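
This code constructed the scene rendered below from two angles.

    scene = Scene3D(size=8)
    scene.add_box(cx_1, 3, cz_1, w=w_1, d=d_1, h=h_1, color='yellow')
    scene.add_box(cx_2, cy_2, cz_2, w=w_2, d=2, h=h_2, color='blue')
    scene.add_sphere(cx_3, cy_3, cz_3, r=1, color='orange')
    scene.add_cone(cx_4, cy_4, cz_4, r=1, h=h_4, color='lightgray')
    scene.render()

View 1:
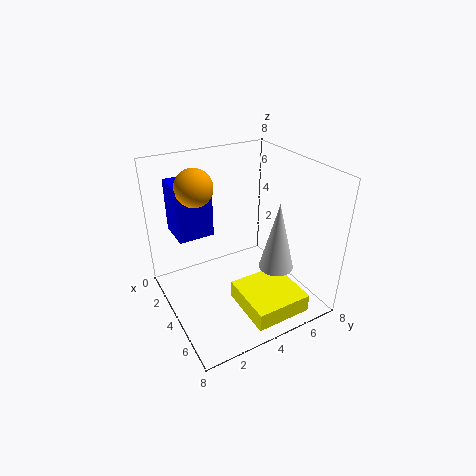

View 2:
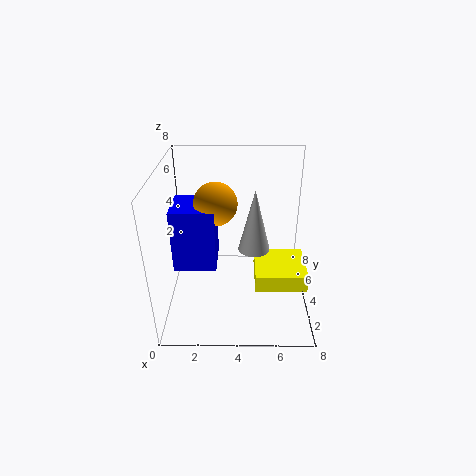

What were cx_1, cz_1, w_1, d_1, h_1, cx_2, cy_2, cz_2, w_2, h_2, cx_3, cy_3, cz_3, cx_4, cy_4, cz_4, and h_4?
cx_1 = 5; cz_1 = 1; w_1 = 3; d_1 = 3; h_1 = 1; cx_2 = 1; cy_2 = 1; cz_2 = 4; w_2 = 2; h_2 = 3; cx_3 = 3; cy_3 = 2; cz_3 = 7; cx_4 = 5; cy_4 = 6; cz_4 = 2; h_4 = 4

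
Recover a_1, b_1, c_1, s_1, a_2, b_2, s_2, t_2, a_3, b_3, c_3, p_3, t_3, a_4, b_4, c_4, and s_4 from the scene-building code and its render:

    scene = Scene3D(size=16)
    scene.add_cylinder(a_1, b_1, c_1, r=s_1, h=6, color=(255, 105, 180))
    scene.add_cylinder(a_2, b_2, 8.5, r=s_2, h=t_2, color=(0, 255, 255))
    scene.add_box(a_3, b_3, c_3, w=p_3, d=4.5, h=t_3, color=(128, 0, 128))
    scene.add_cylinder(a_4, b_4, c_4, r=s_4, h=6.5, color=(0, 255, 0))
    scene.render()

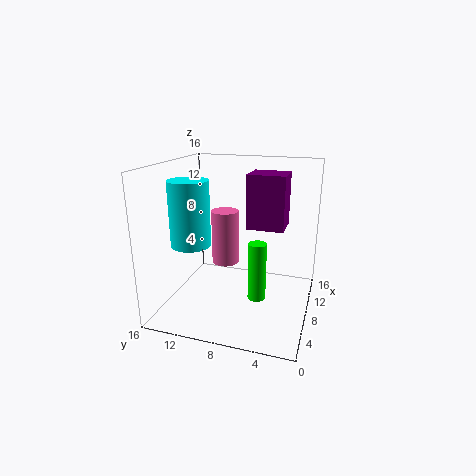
a_1 = 8; b_1 = 9.5; c_1 = 5; s_1 = 1.5; a_2 = 3.5; b_2 = 11.5; s_2 = 2; t_2 = 6.5; a_3 = 11; b_3 = 3.5; c_3 = 8; p_3 = 4; t_3 = 6.5; a_4 = 7; b_4 = 5.5; c_4 = 1.5; s_4 = 1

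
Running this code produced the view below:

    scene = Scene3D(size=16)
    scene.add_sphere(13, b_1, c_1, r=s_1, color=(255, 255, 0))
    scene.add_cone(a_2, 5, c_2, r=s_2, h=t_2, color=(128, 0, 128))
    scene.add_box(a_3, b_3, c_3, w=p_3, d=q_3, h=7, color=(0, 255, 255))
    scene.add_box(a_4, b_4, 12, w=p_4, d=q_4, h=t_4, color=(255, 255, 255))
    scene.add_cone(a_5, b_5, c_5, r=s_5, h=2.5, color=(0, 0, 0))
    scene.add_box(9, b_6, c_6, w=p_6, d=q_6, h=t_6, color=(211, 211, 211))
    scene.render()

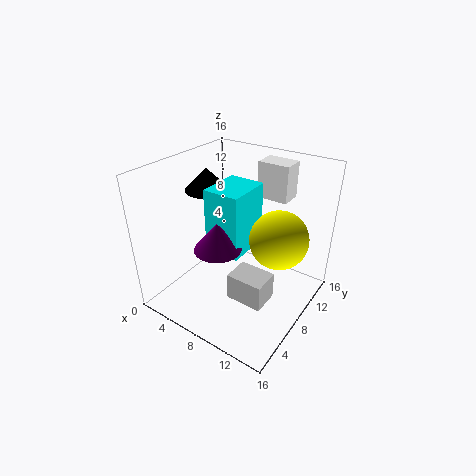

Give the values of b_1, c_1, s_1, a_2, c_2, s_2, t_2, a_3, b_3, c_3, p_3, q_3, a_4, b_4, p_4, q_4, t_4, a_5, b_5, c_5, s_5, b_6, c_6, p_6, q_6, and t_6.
b_1 = 8
c_1 = 9.5
s_1 = 3
a_2 = 7.5
c_2 = 8
s_2 = 2.5
t_2 = 3
a_3 = 5.5
b_3 = 5.5
c_3 = 7
p_3 = 4
q_3 = 5
a_4 = 8.5
b_4 = 11
p_4 = 3.5
q_4 = 2.5
t_4 = 4
a_5 = 3.5
b_5 = 8.5
c_5 = 12.5
s_5 = 2.5
b_6 = 4.5
c_6 = 2.5
p_6 = 4
q_6 = 3
t_6 = 3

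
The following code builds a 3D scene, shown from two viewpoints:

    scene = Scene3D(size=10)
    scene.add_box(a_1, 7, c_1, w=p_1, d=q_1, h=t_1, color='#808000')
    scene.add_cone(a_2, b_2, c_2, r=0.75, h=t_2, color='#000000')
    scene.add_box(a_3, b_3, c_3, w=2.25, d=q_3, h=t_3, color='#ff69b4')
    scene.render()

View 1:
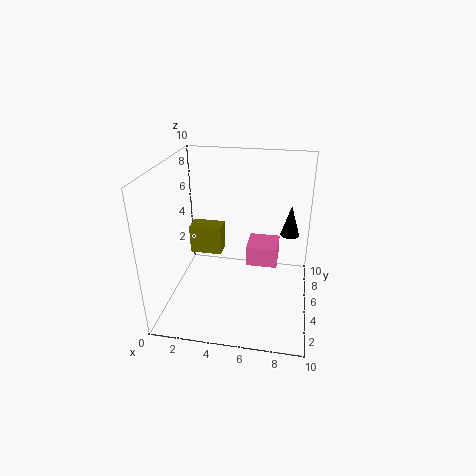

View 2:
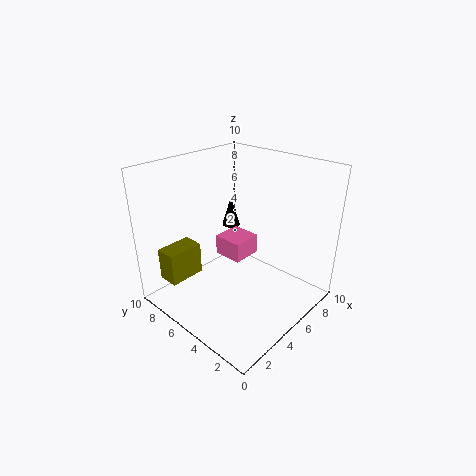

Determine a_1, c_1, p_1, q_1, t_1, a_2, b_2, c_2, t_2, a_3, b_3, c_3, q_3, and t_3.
a_1 = 0.75, c_1 = 2.25, p_1 = 2.5, q_1 = 1.5, t_1 = 2.25, a_2 = 8.5, b_2 = 9, c_2 = 3.5, t_2 = 2.5, a_3 = 5.5, b_3 = 5.5, c_3 = 2.5, q_3 = 2.25, t_3 = 1.5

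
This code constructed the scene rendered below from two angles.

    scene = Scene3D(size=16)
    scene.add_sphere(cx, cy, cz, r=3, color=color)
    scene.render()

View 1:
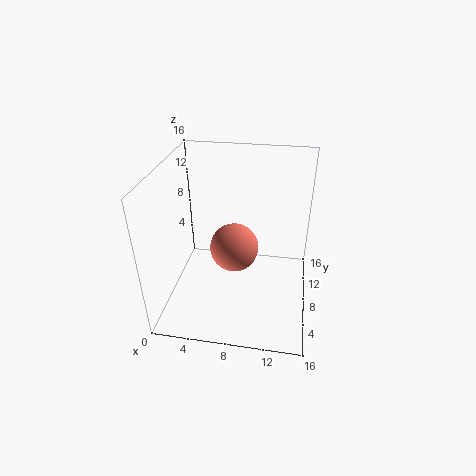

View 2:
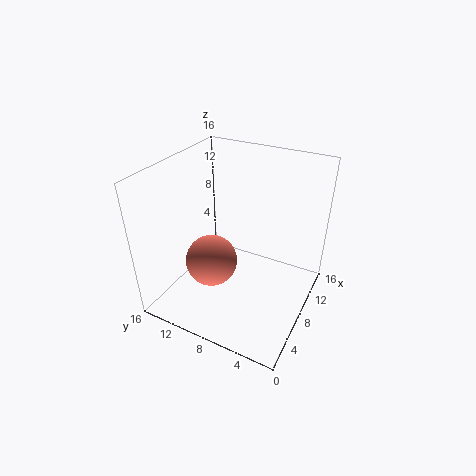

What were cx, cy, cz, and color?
cx = 7; cy = 11; cz = 4.5; color = 'salmon'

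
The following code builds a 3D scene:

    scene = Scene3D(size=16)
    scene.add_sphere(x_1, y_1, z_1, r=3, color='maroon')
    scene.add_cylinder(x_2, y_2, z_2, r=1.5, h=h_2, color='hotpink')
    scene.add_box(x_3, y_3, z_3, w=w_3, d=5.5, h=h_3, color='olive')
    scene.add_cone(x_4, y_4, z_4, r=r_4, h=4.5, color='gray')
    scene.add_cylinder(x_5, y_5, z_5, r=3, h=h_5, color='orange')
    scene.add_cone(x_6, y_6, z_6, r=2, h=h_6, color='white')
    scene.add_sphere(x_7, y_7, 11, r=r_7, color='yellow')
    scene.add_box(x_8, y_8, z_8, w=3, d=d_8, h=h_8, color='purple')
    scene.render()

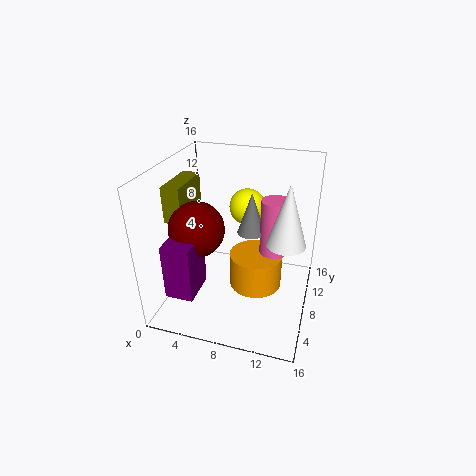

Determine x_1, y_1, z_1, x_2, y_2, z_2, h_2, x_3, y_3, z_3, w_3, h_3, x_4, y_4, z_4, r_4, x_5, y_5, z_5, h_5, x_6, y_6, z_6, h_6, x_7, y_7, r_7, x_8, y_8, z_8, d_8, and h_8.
x_1 = 4
y_1 = 6
z_1 = 9.5
x_2 = 12
y_2 = 8
z_2 = 7
h_2 = 6
x_3 = 0.5
y_3 = 5.5
z_3 = 10
w_3 = 2
h_3 = 4
x_4 = 9.5
y_4 = 8
z_4 = 9
r_4 = 1.5
x_5 = 10
y_5 = 8.5
z_5 = 2
h_5 = 4
x_6 = 13.5
y_6 = 6.5
z_6 = 9
h_6 = 6.5
x_7 = 8.5
y_7 = 10
r_7 = 2
x_8 = 2
y_8 = 1.5
z_8 = 3.5
d_8 = 4
h_8 = 6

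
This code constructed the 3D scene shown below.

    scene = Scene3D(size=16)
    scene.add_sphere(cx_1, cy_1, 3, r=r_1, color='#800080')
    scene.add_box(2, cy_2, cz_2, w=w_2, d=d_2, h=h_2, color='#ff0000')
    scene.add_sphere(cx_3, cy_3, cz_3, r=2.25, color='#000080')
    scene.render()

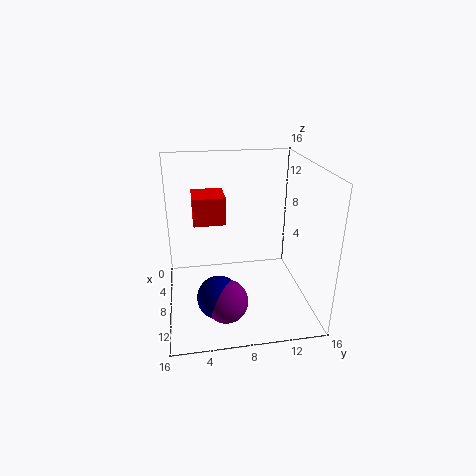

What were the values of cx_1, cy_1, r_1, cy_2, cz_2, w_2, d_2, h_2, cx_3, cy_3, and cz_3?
cx_1 = 12.5, cy_1 = 6, r_1 = 2.25, cy_2 = 3.25, cz_2 = 8.75, w_2 = 4, d_2 = 3.75, h_2 = 3.25, cx_3 = 12, cy_3 = 5.25, cz_3 = 3.25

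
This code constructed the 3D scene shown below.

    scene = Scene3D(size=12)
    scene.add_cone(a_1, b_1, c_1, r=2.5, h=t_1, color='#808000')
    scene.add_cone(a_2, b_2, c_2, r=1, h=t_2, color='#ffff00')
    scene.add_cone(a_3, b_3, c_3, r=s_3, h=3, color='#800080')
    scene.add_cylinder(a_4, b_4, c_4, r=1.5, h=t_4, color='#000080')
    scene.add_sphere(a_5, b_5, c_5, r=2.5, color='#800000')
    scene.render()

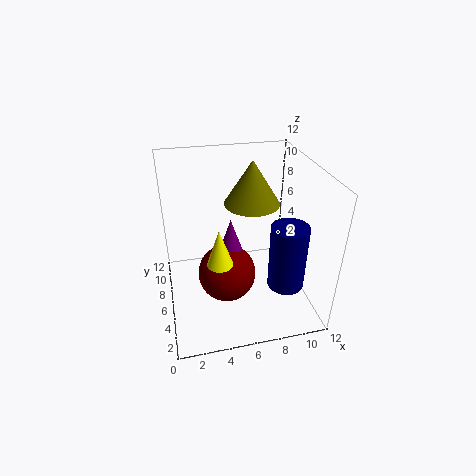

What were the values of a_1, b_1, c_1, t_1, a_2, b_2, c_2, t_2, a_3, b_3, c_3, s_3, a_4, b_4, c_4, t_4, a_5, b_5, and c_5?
a_1 = 8; b_1 = 9; c_1 = 7.5; t_1 = 4; a_2 = 4; b_2 = 3.5; c_2 = 5.5; t_2 = 3; a_3 = 5.5; b_3 = 6.5; c_3 = 4.5; s_3 = 1; a_4 = 9.5; b_4 = 3.5; c_4 = 2.5; t_4 = 5.5; a_5 = 5; b_5 = 6; c_5 = 2.5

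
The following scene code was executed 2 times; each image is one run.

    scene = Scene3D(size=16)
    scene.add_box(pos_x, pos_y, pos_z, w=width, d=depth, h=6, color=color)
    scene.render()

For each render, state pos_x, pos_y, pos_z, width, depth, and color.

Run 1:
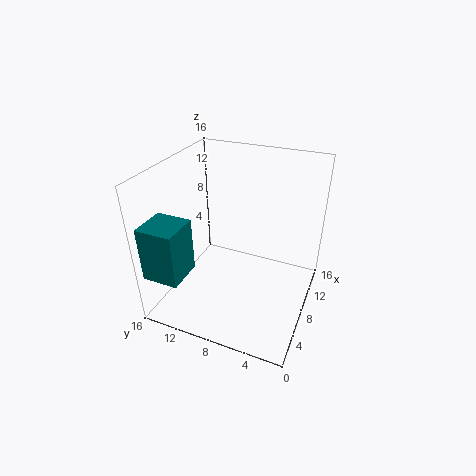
pos_x = 1
pos_y = 12
pos_z = 5
width = 4
depth = 4
color = 'teal'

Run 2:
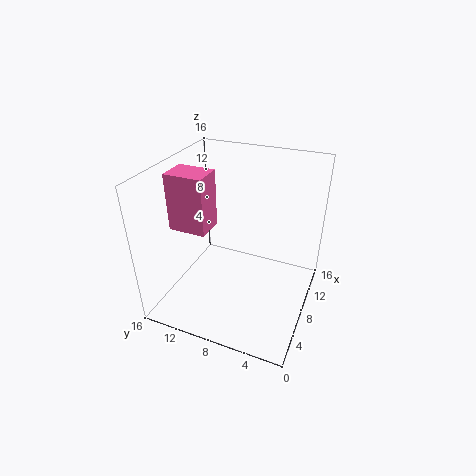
pos_x = 4
pos_y = 10
pos_z = 10
width = 3
depth = 4
color = 'hotpink'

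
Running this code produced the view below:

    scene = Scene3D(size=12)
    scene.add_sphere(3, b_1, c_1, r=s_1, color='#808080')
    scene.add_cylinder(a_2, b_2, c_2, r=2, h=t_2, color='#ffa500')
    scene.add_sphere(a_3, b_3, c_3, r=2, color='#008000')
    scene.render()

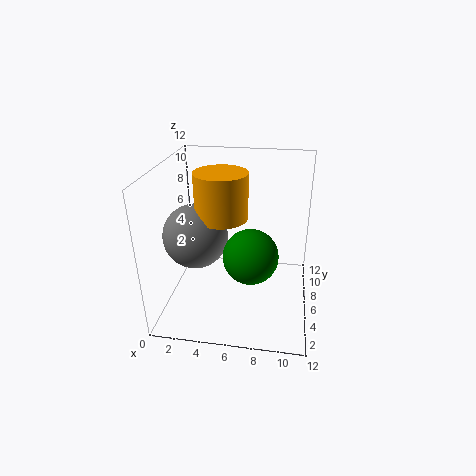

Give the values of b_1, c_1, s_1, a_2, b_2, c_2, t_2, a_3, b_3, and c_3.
b_1 = 4, c_1 = 7, s_1 = 2.5, a_2 = 5, b_2 = 4.5, c_2 = 8.5, t_2 = 3.5, a_3 = 7.5, b_3 = 2.5, c_3 = 6.5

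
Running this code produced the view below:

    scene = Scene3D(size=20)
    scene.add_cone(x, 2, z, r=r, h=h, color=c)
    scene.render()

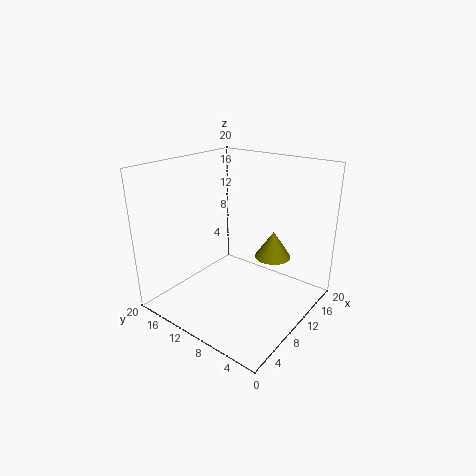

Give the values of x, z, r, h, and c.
x = 6
z = 11.5
r = 2
h = 3
c = 'olive'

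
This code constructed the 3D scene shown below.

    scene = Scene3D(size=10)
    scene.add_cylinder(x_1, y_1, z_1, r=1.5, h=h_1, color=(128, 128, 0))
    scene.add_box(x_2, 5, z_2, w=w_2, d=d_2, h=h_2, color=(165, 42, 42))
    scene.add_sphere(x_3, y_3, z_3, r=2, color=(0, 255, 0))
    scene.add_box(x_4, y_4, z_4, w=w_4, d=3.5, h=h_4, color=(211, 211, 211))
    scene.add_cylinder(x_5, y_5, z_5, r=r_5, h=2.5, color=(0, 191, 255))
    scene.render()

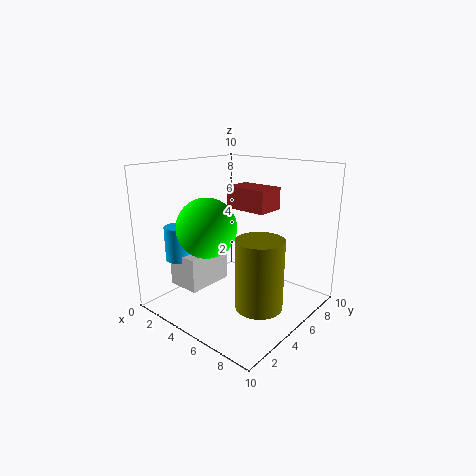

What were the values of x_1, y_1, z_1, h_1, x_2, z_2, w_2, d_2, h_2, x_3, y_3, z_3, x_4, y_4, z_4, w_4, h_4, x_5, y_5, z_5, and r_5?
x_1 = 8; y_1 = 3.5; z_1 = 1.5; h_1 = 4.5; x_2 = 4; z_2 = 7; w_2 = 3; d_2 = 2; h_2 = 1.5; x_3 = 4; y_3 = 3; z_3 = 6; x_4 = 0.5; y_4 = 2.5; z_4 = 1; w_4 = 2.5; h_4 = 2.5; x_5 = 1; y_5 = 3; z_5 = 3; r_5 = 1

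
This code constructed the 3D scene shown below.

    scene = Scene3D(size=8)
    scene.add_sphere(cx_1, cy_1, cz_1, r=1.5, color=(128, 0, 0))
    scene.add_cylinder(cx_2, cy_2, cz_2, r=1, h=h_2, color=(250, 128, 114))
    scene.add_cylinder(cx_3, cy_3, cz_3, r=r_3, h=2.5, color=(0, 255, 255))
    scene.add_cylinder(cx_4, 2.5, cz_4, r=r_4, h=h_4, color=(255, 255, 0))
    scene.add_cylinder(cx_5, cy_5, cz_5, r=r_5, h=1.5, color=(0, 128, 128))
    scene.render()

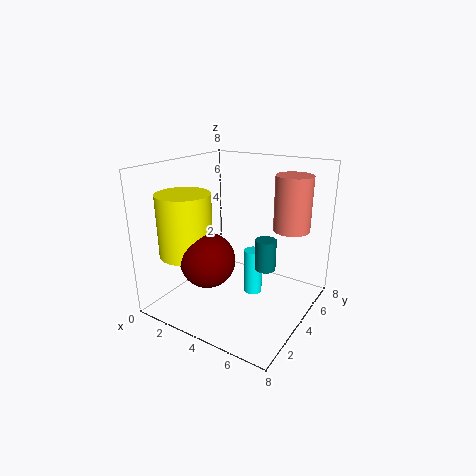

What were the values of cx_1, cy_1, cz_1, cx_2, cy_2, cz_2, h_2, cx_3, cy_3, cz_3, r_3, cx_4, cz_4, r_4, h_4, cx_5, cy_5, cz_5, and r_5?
cx_1 = 3
cy_1 = 2.5
cz_1 = 3
cx_2 = 6.5
cy_2 = 5.5
cz_2 = 4.5
h_2 = 3
cx_3 = 5
cy_3 = 4
cz_3 = 1
r_3 = 0.5
cx_4 = 1.5
cz_4 = 3
r_4 = 1.5
h_4 = 3.5
cx_5 = 6.5
cy_5 = 2.5
cz_5 = 3.5
r_5 = 0.5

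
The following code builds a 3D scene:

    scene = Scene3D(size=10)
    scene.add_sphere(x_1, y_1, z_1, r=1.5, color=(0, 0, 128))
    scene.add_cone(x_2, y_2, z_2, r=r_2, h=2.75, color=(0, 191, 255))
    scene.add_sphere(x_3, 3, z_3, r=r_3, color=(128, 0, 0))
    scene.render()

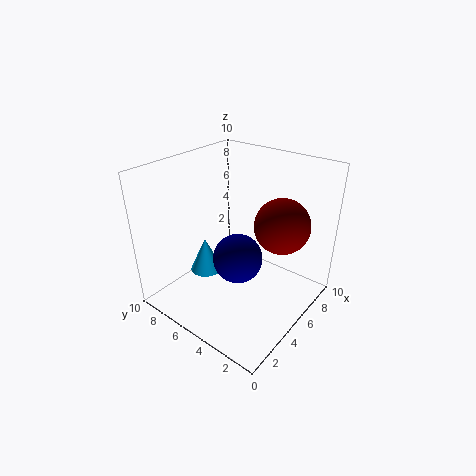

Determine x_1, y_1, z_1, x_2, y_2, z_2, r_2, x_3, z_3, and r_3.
x_1 = 2.75
y_1 = 3.25
z_1 = 5.25
x_2 = 5.25
y_2 = 8.5
z_2 = 0.75
r_2 = 1.25
x_3 = 7.5
z_3 = 5.5
r_3 = 2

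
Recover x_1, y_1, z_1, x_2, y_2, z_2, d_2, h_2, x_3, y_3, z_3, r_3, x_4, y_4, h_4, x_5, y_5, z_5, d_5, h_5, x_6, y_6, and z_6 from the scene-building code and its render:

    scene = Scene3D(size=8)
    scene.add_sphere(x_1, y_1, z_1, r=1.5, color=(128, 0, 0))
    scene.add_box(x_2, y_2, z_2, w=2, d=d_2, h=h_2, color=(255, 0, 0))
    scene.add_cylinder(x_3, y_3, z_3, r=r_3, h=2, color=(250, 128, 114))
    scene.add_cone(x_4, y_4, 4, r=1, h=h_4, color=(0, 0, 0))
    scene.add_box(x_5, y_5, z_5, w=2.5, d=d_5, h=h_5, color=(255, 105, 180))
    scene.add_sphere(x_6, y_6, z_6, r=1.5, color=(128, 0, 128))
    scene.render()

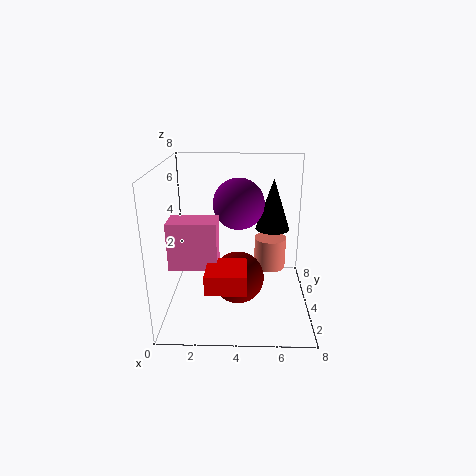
x_1 = 4, y_1 = 4, z_1 = 1.5, x_2 = 2.5, y_2 = 0.5, z_2 = 2.5, d_2 = 2, h_2 = 1, x_3 = 6, y_3 = 6.5, z_3 = 1, r_3 = 1, x_4 = 6, y_4 = 5.5, h_4 = 3, x_5 = 0.5, y_5 = 2, z_5 = 3, d_5 = 1.5, h_5 = 2.5, x_6 = 4, y_6 = 5.5, z_6 = 5.5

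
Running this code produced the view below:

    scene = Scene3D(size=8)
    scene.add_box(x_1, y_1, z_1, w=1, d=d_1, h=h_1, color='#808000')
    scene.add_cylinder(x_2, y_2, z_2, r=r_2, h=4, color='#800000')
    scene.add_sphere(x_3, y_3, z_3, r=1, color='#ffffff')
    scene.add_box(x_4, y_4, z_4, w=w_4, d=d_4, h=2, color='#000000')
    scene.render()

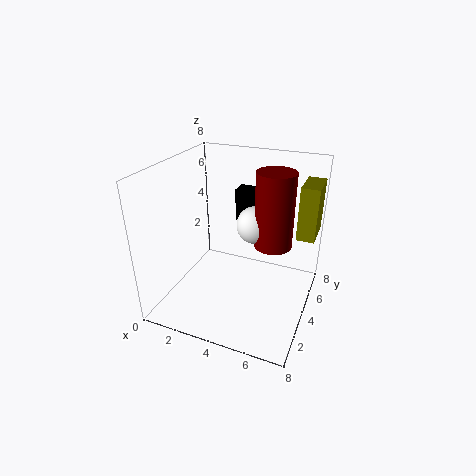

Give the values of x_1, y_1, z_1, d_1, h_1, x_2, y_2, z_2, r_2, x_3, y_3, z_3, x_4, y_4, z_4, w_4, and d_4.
x_1 = 7; y_1 = 5; z_1 = 4; d_1 = 2; h_1 = 3; x_2 = 6; y_2 = 4; z_2 = 4; r_2 = 1; x_3 = 5; y_3 = 4; z_3 = 5; x_4 = 3; y_4 = 6; z_4 = 4; w_4 = 2; d_4 = 1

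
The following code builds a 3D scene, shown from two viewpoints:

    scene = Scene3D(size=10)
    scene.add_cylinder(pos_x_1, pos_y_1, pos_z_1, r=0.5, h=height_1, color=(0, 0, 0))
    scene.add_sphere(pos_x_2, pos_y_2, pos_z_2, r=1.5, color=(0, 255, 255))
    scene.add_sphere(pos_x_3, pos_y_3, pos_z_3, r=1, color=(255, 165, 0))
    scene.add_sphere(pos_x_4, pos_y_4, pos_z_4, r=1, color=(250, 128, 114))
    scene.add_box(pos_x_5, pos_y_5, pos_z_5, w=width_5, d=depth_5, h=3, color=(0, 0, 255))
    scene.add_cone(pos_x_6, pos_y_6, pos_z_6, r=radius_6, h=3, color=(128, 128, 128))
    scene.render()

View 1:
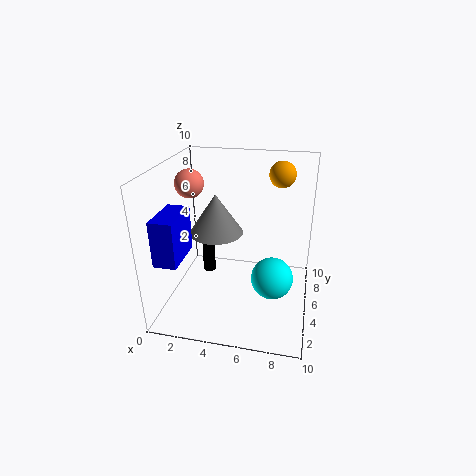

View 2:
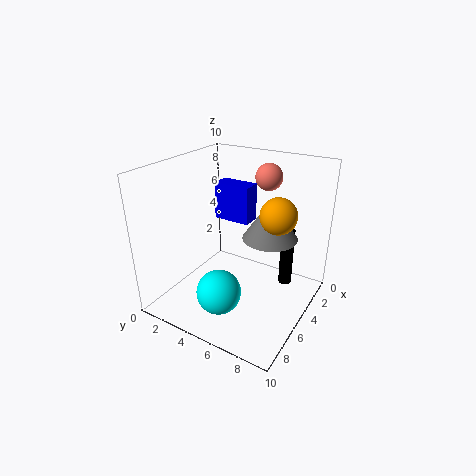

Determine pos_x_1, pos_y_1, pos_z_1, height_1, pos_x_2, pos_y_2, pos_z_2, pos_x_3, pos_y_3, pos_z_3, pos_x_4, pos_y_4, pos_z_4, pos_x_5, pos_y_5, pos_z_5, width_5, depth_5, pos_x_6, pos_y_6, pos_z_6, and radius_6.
pos_x_1 = 2
pos_y_1 = 7.5
pos_z_1 = 0.5
height_1 = 4.5
pos_x_2 = 7.5
pos_y_2 = 5
pos_z_2 = 2
pos_x_3 = 7.5
pos_y_3 = 9
pos_z_3 = 8.5
pos_x_4 = 1.5
pos_y_4 = 5.5
pos_z_4 = 8.5
pos_x_5 = 0.5
pos_y_5 = 1
pos_z_5 = 4.5
width_5 = 1.5
depth_5 = 3
pos_x_6 = 3
pos_y_6 = 6.5
pos_z_6 = 4.5
radius_6 = 2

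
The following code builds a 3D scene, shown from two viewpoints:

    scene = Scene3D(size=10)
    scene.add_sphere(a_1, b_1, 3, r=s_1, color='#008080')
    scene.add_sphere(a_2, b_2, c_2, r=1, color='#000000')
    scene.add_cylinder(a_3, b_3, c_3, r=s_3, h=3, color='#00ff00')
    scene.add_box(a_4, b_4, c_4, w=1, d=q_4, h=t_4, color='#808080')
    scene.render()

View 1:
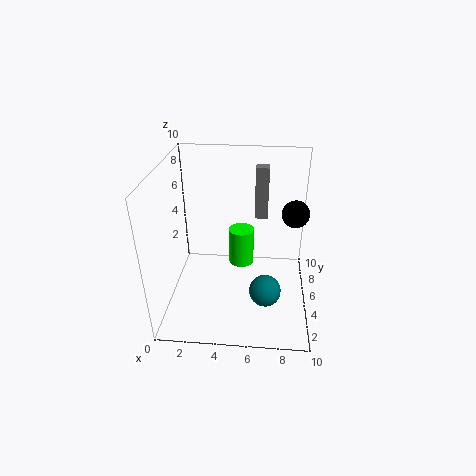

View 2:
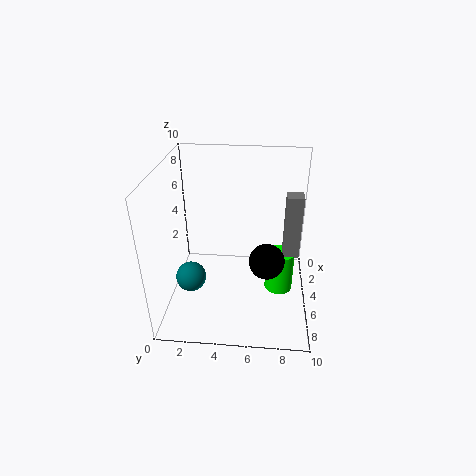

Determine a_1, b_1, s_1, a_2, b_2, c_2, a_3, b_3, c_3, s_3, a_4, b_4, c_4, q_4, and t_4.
a_1 = 7, b_1 = 2, s_1 = 1, a_2 = 9, b_2 = 7, c_2 = 6, a_3 = 5, b_3 = 8, c_3 = 1, s_3 = 1, a_4 = 6, b_4 = 8, c_4 = 5, q_4 = 1, t_4 = 4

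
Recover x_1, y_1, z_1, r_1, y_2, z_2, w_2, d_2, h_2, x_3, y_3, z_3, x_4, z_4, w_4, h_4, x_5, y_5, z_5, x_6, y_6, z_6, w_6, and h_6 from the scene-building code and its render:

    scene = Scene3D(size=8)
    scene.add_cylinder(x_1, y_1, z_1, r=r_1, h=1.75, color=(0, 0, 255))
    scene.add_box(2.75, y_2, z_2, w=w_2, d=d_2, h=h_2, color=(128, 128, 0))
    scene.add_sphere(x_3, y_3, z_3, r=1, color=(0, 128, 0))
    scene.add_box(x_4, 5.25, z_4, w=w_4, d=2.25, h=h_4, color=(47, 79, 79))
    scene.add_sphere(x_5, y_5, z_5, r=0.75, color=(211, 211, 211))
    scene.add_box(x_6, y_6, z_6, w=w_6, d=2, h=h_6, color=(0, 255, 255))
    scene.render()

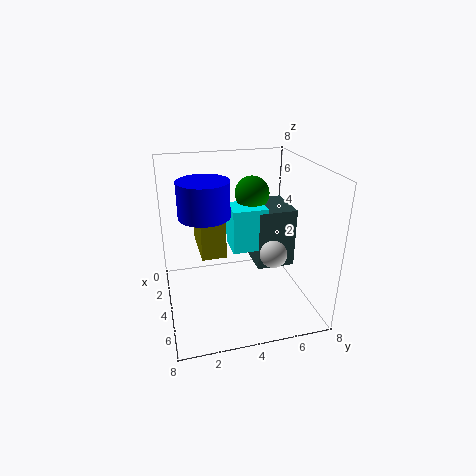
x_1 = 5.25, y_1 = 2, z_1 = 6, r_1 = 1.25, y_2 = 1.75, z_2 = 3.75, w_2 = 2.75, d_2 = 1.25, h_2 = 2.25, x_3 = 2.5, y_3 = 5.25, z_3 = 6, x_4 = 1.25, z_4 = 1.75, w_4 = 2.75, h_4 = 3.5, x_5 = 5, y_5 = 5.75, z_5 = 3.25, x_6 = 2.25, y_6 = 3.75, z_6 = 3, w_6 = 1.75, h_6 = 2.5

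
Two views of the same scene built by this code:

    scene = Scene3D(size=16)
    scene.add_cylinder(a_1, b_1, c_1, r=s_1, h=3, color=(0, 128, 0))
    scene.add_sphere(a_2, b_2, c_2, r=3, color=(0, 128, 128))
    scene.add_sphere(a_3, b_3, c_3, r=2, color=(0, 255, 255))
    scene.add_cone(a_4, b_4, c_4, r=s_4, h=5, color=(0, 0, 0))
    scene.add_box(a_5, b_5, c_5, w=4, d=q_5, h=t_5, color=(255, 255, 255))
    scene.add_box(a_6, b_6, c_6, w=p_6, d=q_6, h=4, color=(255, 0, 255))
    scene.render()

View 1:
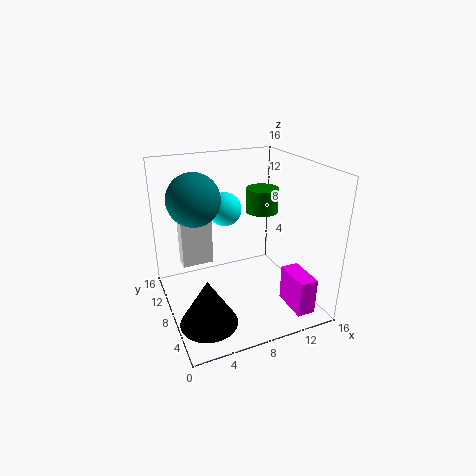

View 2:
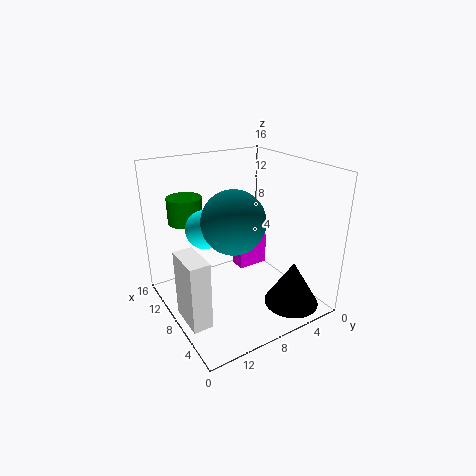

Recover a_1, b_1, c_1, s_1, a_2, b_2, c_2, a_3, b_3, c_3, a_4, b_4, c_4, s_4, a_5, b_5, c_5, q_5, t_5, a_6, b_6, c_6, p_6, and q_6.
a_1 = 13
b_1 = 12
c_1 = 9
s_1 = 2
a_2 = 4
b_2 = 11
c_2 = 12
a_3 = 8
b_3 = 12
c_3 = 10
a_4 = 3
b_4 = 4
c_4 = 1
s_4 = 3
a_5 = 3
b_5 = 14
c_5 = 2
q_5 = 2
t_5 = 7
a_6 = 12
b_6 = 1
c_6 = 1
p_6 = 2
q_6 = 4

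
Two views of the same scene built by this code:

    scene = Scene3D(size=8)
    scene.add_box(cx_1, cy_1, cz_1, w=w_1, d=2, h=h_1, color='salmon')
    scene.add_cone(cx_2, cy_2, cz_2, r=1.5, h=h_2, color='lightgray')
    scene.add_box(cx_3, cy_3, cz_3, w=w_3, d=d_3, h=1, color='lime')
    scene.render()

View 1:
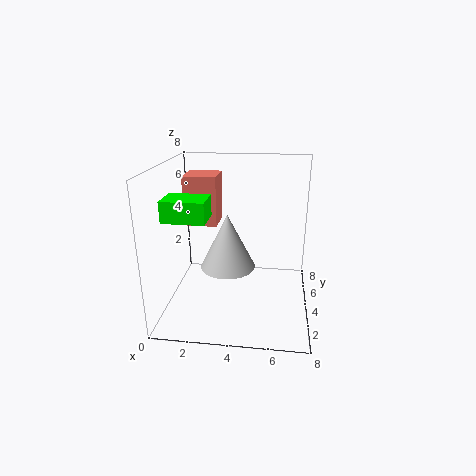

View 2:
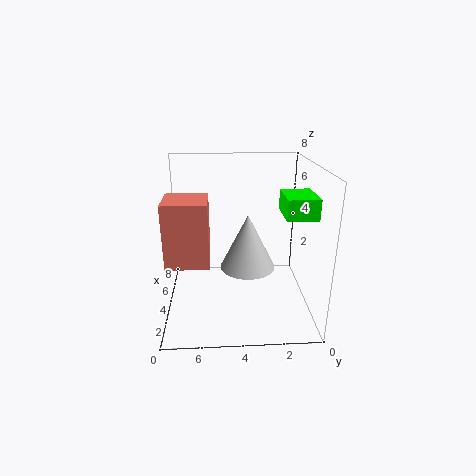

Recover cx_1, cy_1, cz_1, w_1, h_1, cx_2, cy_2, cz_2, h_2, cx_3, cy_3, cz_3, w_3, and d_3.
cx_1 = 0.5, cy_1 = 5.5, cz_1 = 4, w_1 = 2, h_1 = 3, cx_2 = 3.5, cy_2 = 3.5, cz_2 = 2.5, h_2 = 3, cx_3 = 1, cy_3 = 0.5, cz_3 = 6, w_3 = 2, d_3 = 1.5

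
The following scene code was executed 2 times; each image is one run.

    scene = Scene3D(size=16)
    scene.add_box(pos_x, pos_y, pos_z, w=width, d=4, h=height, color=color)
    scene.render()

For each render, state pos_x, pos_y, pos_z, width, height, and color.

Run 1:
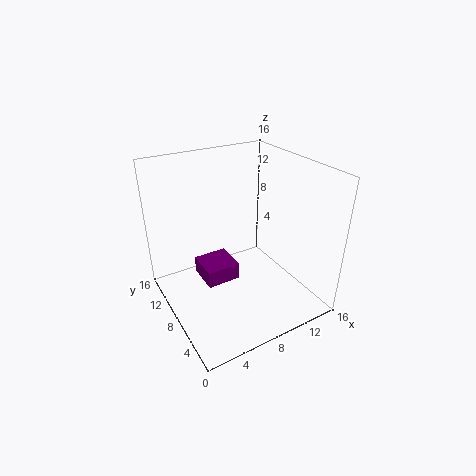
pos_x = 4.5; pos_y = 8.5; pos_z = 2; width = 4; height = 2; color = 'purple'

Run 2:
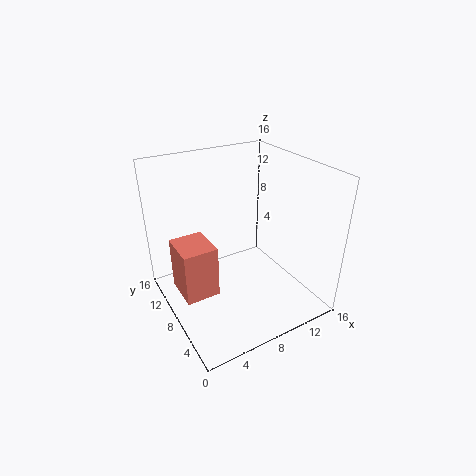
pos_x = 0.5; pos_y = 5; pos_z = 4; width = 3.5; height = 5.5; color = 'salmon'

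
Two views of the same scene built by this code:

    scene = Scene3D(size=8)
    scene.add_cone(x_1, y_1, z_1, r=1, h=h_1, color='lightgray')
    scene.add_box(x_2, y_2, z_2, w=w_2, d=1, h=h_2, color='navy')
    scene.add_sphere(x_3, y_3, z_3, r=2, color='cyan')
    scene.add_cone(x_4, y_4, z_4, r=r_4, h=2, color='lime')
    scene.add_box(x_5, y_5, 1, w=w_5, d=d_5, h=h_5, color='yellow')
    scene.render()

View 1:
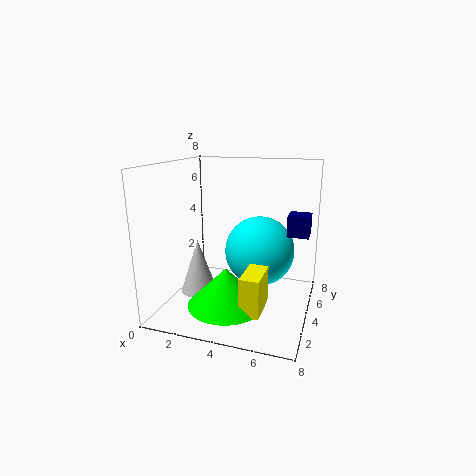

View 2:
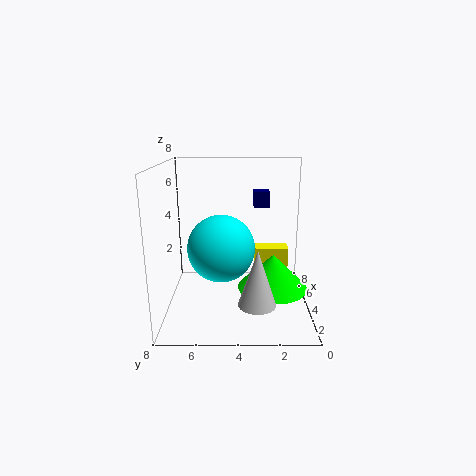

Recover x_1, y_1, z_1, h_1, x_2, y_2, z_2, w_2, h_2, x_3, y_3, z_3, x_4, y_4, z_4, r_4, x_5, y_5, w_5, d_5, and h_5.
x_1 = 2, y_1 = 3, z_1 = 1, h_1 = 3, x_2 = 7, y_2 = 2, z_2 = 5, w_2 = 1, h_2 = 1, x_3 = 5, y_3 = 5, z_3 = 3, x_4 = 4, y_4 = 2, z_4 = 1, r_4 = 2, x_5 = 5, y_5 = 1, w_5 = 1, d_5 = 2, h_5 = 2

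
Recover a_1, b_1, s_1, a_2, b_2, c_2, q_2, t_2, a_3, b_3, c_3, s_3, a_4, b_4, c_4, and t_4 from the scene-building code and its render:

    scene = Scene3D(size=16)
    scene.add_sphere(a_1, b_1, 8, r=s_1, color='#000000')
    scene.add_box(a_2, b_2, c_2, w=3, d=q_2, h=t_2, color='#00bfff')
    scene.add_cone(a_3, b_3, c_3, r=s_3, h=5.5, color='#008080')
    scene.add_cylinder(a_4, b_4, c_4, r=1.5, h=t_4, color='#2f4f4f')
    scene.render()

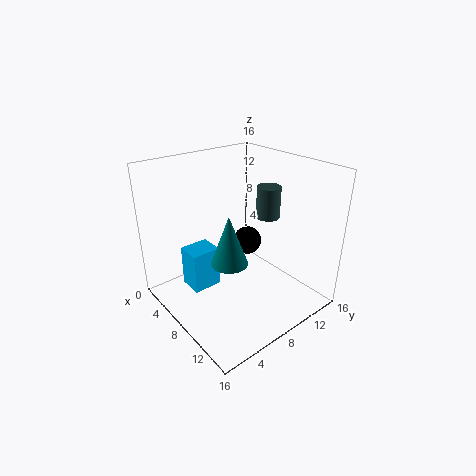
a_1 = 9
b_1 = 8.5
s_1 = 1.5
a_2 = 2
b_2 = 4
c_2 = 0.5
q_2 = 3.5
t_2 = 5
a_3 = 9
b_3 = 6
c_3 = 6
s_3 = 2
a_4 = 6
b_4 = 14.5
c_4 = 8
t_4 = 4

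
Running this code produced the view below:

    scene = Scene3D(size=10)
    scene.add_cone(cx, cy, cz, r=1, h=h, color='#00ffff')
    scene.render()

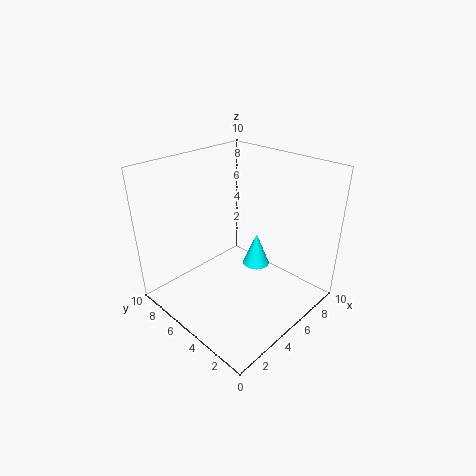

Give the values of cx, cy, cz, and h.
cx = 7, cy = 5, cz = 2, h = 2.5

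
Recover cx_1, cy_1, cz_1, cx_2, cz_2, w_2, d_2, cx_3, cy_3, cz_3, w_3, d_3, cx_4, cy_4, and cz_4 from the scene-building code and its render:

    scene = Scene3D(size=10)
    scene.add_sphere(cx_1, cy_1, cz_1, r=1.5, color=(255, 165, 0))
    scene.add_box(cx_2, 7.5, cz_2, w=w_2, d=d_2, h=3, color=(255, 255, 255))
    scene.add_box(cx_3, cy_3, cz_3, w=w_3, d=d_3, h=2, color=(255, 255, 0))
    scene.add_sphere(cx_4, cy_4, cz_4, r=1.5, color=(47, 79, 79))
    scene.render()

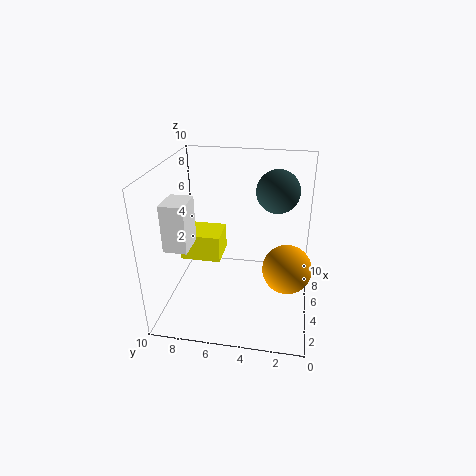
cx_1 = 2.5
cy_1 = 1.5
cz_1 = 4.5
cx_2 = 1.5
cz_2 = 5.5
w_2 = 2
d_2 = 1.5
cx_3 = 5.5
cy_3 = 6.5
cz_3 = 2.5
w_3 = 2.5
d_3 = 3
cx_4 = 6.5
cy_4 = 2.5
cz_4 = 8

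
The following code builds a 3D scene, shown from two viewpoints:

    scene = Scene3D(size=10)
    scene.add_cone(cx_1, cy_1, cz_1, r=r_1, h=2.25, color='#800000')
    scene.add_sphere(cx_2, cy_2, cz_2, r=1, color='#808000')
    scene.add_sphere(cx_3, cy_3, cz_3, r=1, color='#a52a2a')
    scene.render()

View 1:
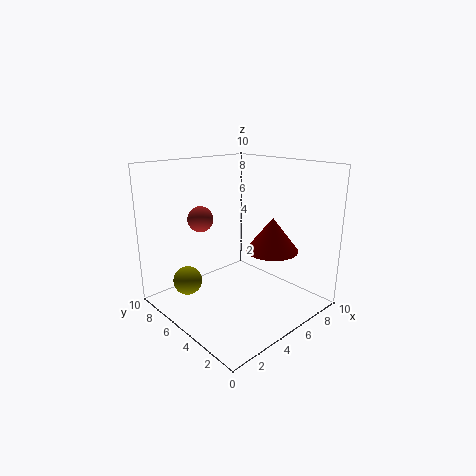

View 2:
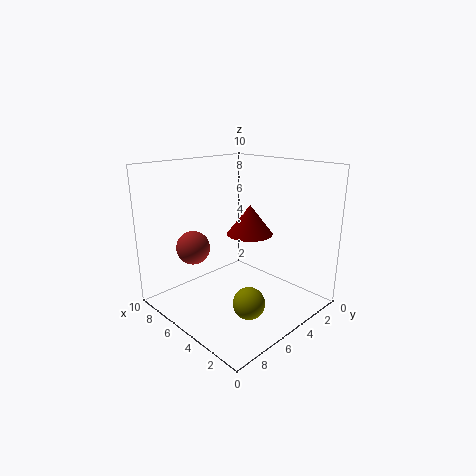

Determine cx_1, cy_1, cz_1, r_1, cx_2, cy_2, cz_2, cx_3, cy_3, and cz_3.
cx_1 = 6, cy_1 = 2.75, cz_1 = 4.5, r_1 = 1.75, cx_2 = 2, cy_2 = 7, cz_2 = 2, cx_3 = 4.75, cy_3 = 9, cz_3 = 5.5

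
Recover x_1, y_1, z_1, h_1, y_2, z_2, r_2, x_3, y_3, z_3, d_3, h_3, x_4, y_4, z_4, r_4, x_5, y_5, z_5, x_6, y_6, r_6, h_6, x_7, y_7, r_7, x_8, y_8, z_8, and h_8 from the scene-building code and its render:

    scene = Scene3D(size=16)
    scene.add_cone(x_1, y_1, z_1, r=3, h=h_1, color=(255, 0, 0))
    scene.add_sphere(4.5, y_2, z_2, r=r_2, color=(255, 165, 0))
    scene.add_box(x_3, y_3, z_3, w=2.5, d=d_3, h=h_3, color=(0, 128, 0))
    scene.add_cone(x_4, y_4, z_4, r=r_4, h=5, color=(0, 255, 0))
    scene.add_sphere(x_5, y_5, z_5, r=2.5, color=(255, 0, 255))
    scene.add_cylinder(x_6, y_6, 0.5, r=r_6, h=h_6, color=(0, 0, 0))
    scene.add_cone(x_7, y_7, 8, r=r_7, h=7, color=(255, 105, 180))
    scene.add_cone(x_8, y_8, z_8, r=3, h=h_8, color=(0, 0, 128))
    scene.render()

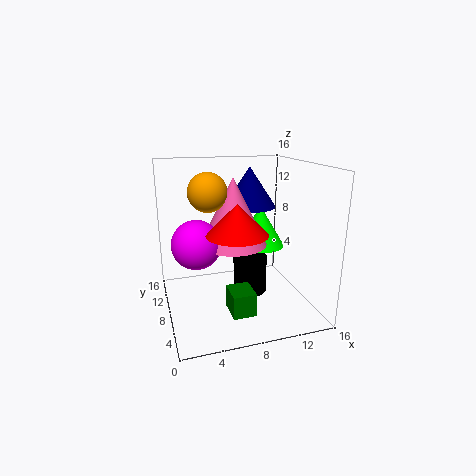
x_1 = 6.5; y_1 = 3.5; z_1 = 10; h_1 = 3; y_2 = 7; z_2 = 13.5; r_2 = 2; x_3 = 6; y_3 = 3; z_3 = 1; d_3 = 3; h_3 = 2.5; x_4 = 12; y_4 = 11.5; z_4 = 5.5; r_4 = 3; x_5 = 3; y_5 = 6; z_5 = 8.5; x_6 = 10; y_6 = 9.5; r_6 = 2; h_6 = 4.5; x_7 = 7; y_7 = 6.5; r_7 = 3.5; x_8 = 10; y_8 = 10; z_8 = 11; h_8 = 4.5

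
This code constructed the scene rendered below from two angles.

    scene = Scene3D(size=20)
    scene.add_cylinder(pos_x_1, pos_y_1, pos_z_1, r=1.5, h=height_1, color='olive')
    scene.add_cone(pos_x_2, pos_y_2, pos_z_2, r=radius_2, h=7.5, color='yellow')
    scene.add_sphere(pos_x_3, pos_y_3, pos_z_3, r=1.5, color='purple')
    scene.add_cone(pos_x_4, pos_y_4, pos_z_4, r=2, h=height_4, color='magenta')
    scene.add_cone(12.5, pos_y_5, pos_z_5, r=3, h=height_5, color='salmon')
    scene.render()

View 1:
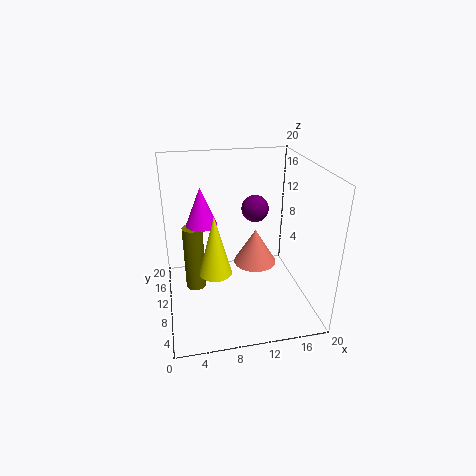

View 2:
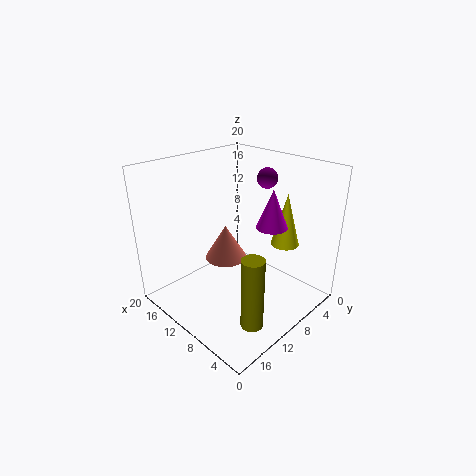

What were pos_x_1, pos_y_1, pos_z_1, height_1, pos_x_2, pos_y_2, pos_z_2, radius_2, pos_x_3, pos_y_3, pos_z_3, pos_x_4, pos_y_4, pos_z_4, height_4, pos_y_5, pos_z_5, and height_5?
pos_x_1 = 4
pos_y_1 = 13.5
pos_z_1 = 0.5
height_1 = 10
pos_x_2 = 6
pos_y_2 = 4.5
pos_z_2 = 8.5
radius_2 = 2
pos_x_3 = 10.5
pos_y_3 = 3.5
pos_z_3 = 17
pos_x_4 = 5
pos_y_4 = 9
pos_z_4 = 13
height_4 = 5
pos_y_5 = 10
pos_z_5 = 6
height_5 = 5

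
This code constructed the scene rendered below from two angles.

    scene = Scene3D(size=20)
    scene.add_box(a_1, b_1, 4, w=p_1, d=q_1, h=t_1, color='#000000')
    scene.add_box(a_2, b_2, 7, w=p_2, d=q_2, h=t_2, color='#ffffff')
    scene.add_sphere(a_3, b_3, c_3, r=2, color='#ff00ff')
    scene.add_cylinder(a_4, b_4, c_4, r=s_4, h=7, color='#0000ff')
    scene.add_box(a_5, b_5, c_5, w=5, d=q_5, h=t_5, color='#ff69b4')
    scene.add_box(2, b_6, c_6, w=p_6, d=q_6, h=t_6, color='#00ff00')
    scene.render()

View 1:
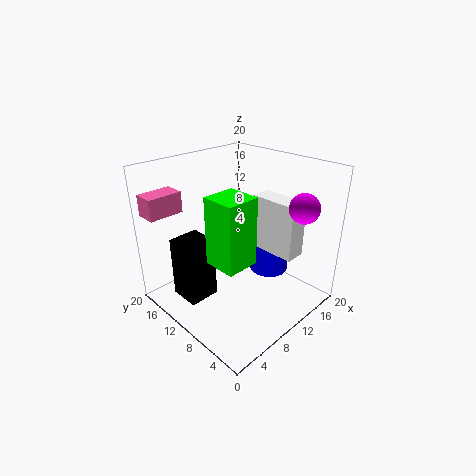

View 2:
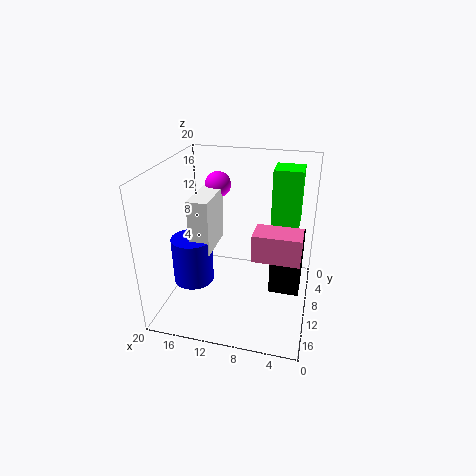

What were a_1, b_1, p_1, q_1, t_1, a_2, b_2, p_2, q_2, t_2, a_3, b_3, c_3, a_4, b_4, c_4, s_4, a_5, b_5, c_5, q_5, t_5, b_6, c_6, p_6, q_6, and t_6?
a_1 = 1
b_1 = 9
p_1 = 4
q_1 = 4
t_1 = 8
a_2 = 14
b_2 = 4
p_2 = 3
q_2 = 7
t_2 = 8
a_3 = 15
b_3 = 3
c_3 = 15
a_4 = 17
b_4 = 10
c_4 = 2
s_4 = 3
a_5 = 1
b_5 = 17
c_5 = 13
q_5 = 3
t_5 = 3
b_6 = 3
c_6 = 11
p_6 = 4
q_6 = 4
t_6 = 8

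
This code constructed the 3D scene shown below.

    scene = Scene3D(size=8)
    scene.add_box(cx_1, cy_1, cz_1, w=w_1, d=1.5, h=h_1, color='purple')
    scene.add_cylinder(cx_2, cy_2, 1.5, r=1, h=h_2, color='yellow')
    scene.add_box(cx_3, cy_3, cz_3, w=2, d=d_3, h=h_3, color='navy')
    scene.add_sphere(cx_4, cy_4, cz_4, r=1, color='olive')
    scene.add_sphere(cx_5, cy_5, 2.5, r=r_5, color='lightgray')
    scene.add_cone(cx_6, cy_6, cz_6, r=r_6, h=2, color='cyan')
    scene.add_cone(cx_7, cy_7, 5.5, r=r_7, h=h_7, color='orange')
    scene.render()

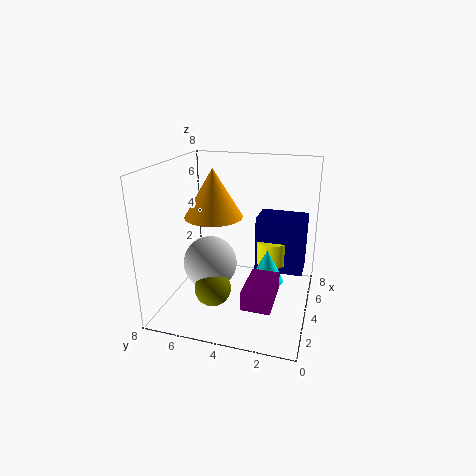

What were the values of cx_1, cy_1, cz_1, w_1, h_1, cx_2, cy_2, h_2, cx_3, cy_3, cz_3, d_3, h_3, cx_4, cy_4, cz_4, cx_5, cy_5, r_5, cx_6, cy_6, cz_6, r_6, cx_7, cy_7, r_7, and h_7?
cx_1 = 1
cy_1 = 1.5
cz_1 = 1.5
w_1 = 2.5
h_1 = 1
cx_2 = 6.5
cy_2 = 2.5
h_2 = 1.5
cx_3 = 6
cy_3 = 0.5
cz_3 = 1
d_3 = 3
h_3 = 3.5
cx_4 = 2.5
cy_4 = 5
cz_4 = 1.5
cx_5 = 3.5
cy_5 = 5.5
r_5 = 1.5
cx_6 = 5
cy_6 = 2.5
cz_6 = 1
r_6 = 1
cx_7 = 3
cy_7 = 5
r_7 = 1.5
h_7 = 2.5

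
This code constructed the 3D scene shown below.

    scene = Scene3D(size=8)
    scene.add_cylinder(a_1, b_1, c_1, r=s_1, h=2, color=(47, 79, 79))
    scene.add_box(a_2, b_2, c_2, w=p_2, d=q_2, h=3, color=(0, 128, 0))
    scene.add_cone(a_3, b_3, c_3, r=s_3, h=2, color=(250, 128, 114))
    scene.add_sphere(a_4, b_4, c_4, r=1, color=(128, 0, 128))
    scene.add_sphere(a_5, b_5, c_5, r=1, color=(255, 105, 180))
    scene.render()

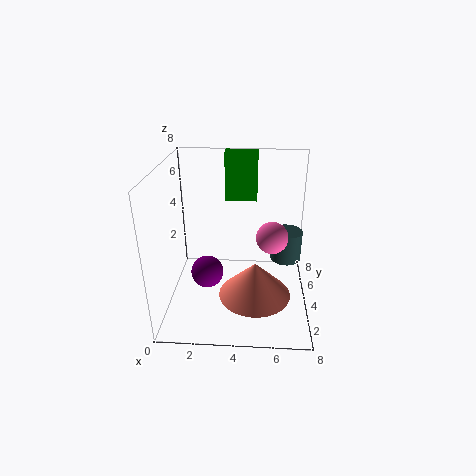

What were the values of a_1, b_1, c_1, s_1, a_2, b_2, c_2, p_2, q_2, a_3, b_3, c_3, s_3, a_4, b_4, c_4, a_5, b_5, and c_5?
a_1 = 7; b_1 = 7; c_1 = 1; s_1 = 1; a_2 = 3; b_2 = 7; c_2 = 5; p_2 = 2; q_2 = 1; a_3 = 5; b_3 = 3; c_3 = 1; s_3 = 2; a_4 = 2; b_4 = 5; c_4 = 1; a_5 = 6; b_5 = 6; c_5 = 3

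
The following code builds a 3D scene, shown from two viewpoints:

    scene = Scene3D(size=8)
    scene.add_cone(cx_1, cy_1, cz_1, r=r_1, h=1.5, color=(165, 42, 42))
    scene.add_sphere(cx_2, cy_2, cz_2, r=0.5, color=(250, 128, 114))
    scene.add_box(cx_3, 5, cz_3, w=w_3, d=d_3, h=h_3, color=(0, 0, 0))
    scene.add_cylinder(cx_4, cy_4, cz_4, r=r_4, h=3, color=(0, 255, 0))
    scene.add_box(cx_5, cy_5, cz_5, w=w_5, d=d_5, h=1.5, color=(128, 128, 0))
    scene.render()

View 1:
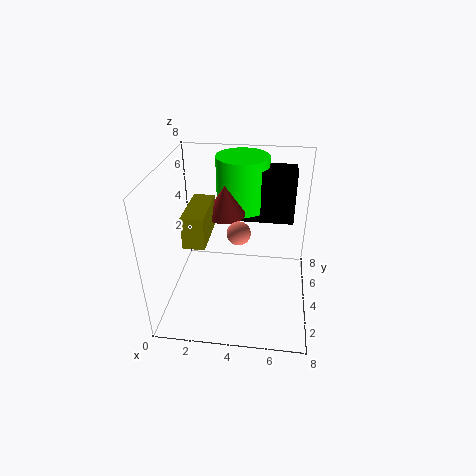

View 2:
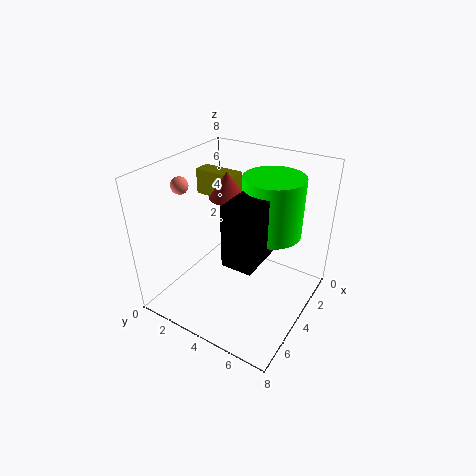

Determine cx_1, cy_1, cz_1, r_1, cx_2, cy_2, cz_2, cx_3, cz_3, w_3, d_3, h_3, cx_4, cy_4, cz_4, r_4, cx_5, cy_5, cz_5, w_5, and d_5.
cx_1 = 3.5, cy_1 = 3, cz_1 = 6, r_1 = 1, cx_2 = 4.5, cy_2 = 0.5, cz_2 = 6.5, cx_3 = 4, cz_3 = 4.5, w_3 = 3, d_3 = 1.5, h_3 = 3, cx_4 = 4, cy_4 = 6, cz_4 = 5, r_4 = 1.5, cx_5 = 2, cy_5 = 0.5, cz_5 = 5.5, w_5 = 1, d_5 = 2.5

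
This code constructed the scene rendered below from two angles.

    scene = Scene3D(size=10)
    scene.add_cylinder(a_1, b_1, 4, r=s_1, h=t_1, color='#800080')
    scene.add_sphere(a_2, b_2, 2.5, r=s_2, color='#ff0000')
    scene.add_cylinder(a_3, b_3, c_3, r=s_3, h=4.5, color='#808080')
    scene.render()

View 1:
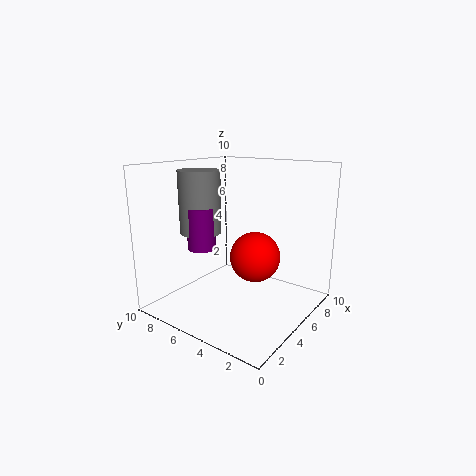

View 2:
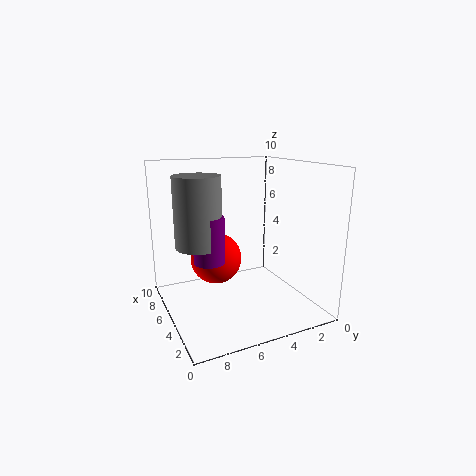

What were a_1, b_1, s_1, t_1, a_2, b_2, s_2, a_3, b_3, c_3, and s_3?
a_1 = 4
b_1 = 7.5
s_1 = 1
t_1 = 3
a_2 = 8
b_2 = 5.5
s_2 = 2
a_3 = 4.5
b_3 = 8
c_3 = 5
s_3 = 1.5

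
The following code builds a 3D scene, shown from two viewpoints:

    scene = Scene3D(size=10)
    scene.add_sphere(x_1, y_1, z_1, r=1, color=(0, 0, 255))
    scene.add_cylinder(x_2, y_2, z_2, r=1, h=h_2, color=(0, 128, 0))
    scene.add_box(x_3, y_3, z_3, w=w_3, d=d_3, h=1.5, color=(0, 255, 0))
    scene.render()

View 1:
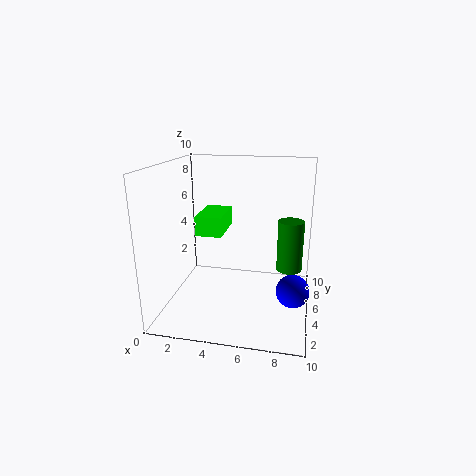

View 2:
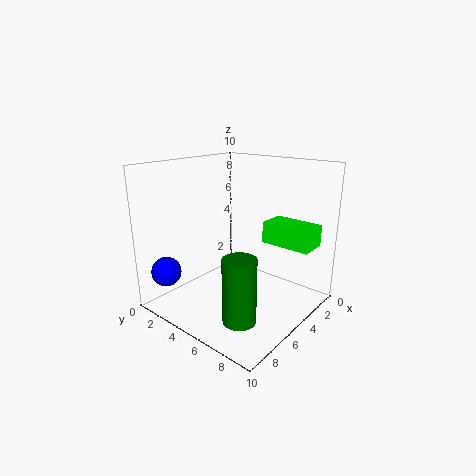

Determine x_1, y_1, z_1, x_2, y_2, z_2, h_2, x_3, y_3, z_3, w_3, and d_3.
x_1 = 9, y_1 = 2, z_1 = 3, x_2 = 8.5, y_2 = 8, z_2 = 1.5, h_2 = 4, x_3 = 1.5, y_3 = 6, z_3 = 4.5, w_3 = 2, d_3 = 3.5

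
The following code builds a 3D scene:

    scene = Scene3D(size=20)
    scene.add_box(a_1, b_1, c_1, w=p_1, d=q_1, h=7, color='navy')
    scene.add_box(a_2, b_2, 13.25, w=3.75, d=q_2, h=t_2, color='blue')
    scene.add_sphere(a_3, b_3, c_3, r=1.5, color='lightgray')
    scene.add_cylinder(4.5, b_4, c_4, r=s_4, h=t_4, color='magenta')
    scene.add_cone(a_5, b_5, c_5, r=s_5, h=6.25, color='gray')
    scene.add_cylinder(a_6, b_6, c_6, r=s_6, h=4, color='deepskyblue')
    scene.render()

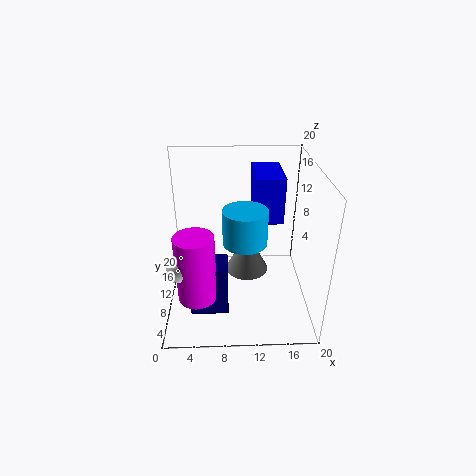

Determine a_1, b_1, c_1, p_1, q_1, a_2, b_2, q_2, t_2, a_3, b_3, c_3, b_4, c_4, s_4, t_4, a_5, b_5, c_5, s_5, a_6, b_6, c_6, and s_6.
a_1 = 3.5
b_1 = 4
c_1 = 1.75
p_1 = 5
q_1 = 4
a_2 = 12
b_2 = 7.75
q_2 = 6.75
t_2 = 6
a_3 = 2.5
b_3 = 3.75
c_3 = 9.25
b_4 = 4.5
c_4 = 4.5
s_4 = 2.5
t_4 = 9
a_5 = 11.5
b_5 = 13
c_5 = 2.75
s_5 = 3.25
a_6 = 10.5
b_6 = 2.75
c_6 = 13.75
s_6 = 2.5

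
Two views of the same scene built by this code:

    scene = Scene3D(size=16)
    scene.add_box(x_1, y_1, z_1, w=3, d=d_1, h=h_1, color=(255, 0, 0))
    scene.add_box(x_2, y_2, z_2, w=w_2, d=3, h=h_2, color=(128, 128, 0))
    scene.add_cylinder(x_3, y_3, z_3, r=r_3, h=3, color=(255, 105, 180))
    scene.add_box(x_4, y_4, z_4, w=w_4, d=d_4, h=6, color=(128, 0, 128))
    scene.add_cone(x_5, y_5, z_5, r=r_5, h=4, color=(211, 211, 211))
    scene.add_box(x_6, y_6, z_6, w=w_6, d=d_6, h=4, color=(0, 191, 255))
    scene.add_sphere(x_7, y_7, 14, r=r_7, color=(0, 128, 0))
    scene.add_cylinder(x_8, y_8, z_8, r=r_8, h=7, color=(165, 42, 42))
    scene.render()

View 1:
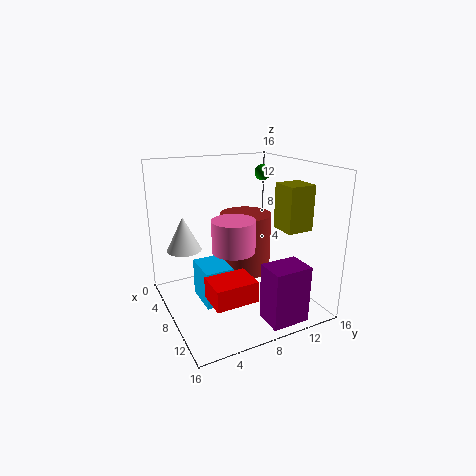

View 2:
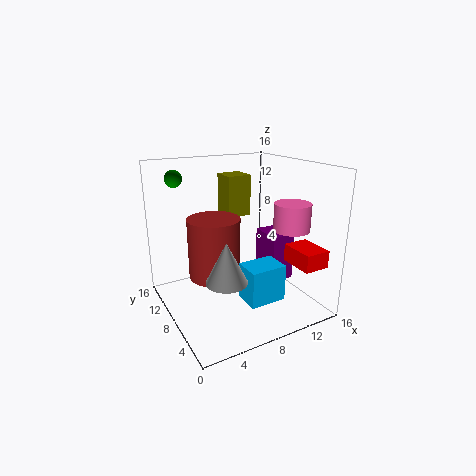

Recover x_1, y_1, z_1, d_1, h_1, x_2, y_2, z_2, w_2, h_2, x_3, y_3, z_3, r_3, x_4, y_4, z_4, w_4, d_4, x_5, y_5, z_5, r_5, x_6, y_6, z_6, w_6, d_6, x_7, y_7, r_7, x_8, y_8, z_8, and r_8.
x_1 = 13
y_1 = 2
z_1 = 5
d_1 = 4
h_1 = 2
x_2 = 9
y_2 = 12
z_2 = 9
w_2 = 3
h_2 = 5
x_3 = 13
y_3 = 5
z_3 = 9
r_3 = 2
x_4 = 13
y_4 = 8
z_4 = 1
w_4 = 3
d_4 = 4
x_5 = 4
y_5 = 3
z_5 = 6
r_5 = 2
x_6 = 7
y_6 = 3
z_6 = 2
w_6 = 4
d_6 = 3
x_7 = 3
y_7 = 14
r_7 = 1
x_8 = 6
y_8 = 10
z_8 = 3
r_8 = 3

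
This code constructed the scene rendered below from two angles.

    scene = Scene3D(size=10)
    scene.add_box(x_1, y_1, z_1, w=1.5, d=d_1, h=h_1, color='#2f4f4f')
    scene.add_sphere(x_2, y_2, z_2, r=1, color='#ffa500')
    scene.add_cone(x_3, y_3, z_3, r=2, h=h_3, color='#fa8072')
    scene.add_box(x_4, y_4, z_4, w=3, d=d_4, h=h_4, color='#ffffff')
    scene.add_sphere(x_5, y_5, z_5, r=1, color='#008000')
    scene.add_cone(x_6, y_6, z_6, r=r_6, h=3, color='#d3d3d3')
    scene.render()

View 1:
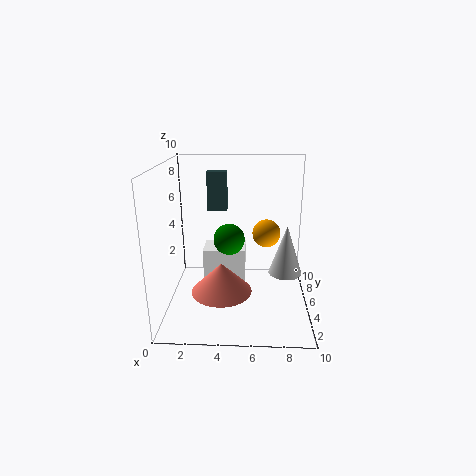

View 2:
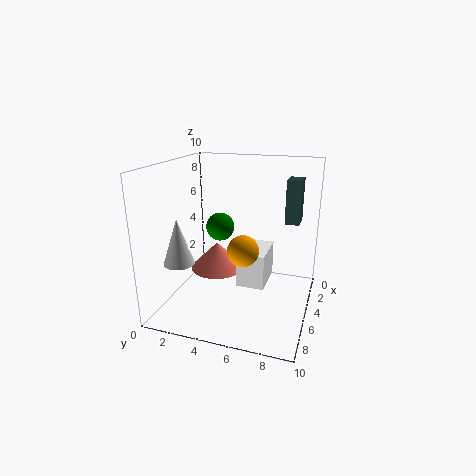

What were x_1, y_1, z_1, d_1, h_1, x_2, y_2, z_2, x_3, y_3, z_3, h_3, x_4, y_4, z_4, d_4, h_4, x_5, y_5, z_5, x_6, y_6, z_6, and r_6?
x_1 = 2.5
y_1 = 8
z_1 = 6
d_1 = 1
h_1 = 3
x_2 = 7
y_2 = 6
z_2 = 5
x_3 = 4
y_3 = 3
z_3 = 2
h_3 = 2
x_4 = 2.5
y_4 = 5
z_4 = 1.5
d_4 = 2
h_4 = 2.5
x_5 = 4.5
y_5 = 3.5
z_5 = 5.5
x_6 = 8
y_6 = 2
z_6 = 4
r_6 = 1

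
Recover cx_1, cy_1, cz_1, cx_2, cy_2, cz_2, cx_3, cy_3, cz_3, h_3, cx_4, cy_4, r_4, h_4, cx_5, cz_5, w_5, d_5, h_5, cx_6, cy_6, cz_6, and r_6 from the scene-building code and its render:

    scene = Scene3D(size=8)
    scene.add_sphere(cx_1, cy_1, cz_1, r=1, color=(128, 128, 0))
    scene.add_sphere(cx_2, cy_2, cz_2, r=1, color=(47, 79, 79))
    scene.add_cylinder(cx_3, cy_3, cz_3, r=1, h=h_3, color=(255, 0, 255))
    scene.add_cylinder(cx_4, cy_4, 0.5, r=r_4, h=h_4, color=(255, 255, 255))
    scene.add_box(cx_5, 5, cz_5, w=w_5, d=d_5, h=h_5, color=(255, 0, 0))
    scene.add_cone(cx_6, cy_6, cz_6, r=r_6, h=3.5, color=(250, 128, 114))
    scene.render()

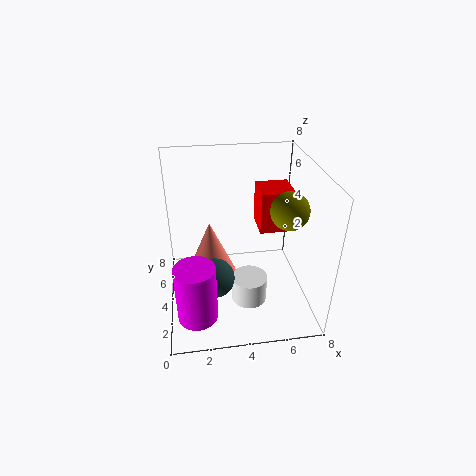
cx_1 = 6.5, cy_1 = 3, cz_1 = 6, cx_2 = 2.5, cy_2 = 2, cz_2 = 3, cx_3 = 1.5, cy_3 = 1, cz_3 = 1.5, h_3 = 3, cx_4 = 4.5, cy_4 = 3, r_4 = 1, h_4 = 1.5, cx_5 = 5.5, cz_5 = 3.5, w_5 = 2, d_5 = 2, h_5 = 2.5, cx_6 = 2.5, cy_6 = 5, cz_6 = 1, r_6 = 1.5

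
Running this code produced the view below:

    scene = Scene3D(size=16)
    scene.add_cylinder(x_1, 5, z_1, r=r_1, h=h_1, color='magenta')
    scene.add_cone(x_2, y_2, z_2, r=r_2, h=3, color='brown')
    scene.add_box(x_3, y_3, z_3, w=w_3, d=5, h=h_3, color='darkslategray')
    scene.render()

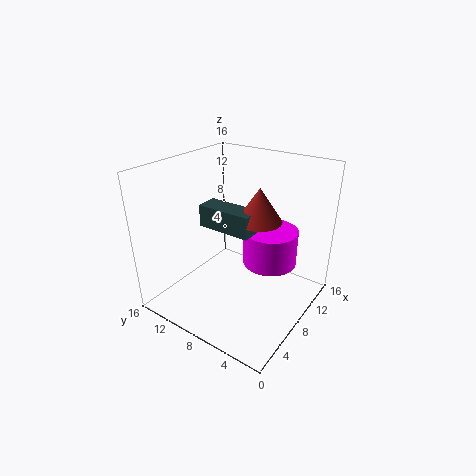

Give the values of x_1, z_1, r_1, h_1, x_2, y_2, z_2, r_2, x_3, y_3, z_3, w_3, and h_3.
x_1 = 10, z_1 = 5, r_1 = 3, h_1 = 4, x_2 = 4, y_2 = 3, z_2 = 13, r_2 = 2, x_3 = 2, y_3 = 3, z_3 = 12, w_3 = 2, h_3 = 2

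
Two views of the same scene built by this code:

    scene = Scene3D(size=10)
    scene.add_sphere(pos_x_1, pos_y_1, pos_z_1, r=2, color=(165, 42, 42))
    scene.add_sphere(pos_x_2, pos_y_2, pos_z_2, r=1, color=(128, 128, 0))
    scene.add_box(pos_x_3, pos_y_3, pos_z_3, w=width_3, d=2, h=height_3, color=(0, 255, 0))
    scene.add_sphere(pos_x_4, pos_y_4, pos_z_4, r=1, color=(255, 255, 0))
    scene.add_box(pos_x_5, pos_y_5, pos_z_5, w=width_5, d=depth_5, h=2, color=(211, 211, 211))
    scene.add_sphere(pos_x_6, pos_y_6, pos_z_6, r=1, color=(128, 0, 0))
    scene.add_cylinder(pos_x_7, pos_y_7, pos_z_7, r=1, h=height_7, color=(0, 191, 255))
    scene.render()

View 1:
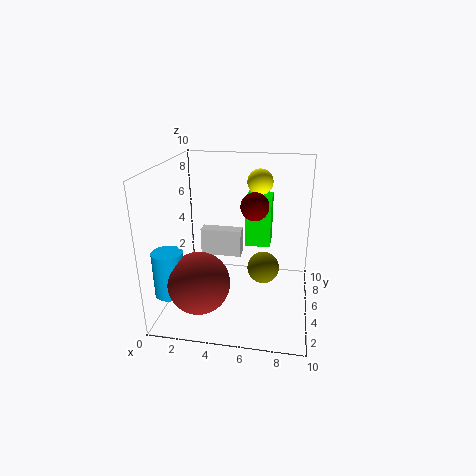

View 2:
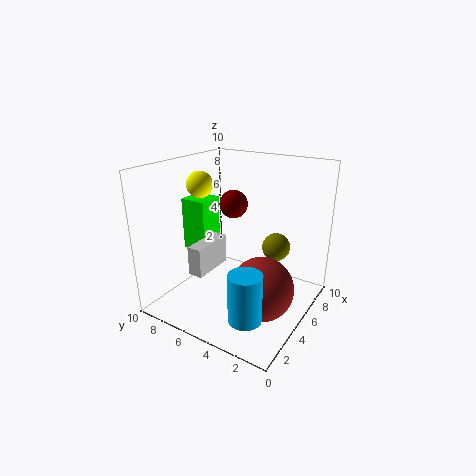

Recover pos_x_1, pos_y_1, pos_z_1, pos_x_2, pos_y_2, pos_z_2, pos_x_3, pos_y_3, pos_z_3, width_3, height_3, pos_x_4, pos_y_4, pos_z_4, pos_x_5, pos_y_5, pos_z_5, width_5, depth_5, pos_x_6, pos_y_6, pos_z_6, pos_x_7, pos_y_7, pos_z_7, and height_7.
pos_x_1 = 3
pos_y_1 = 2
pos_z_1 = 3
pos_x_2 = 7
pos_y_2 = 3
pos_z_2 = 4
pos_x_3 = 5
pos_y_3 = 8
pos_z_3 = 3
width_3 = 2
height_3 = 4
pos_x_4 = 6
pos_y_4 = 9
pos_z_4 = 8
pos_x_5 = 2
pos_y_5 = 6
pos_z_5 = 3
width_5 = 3
depth_5 = 1
pos_x_6 = 6
pos_y_6 = 6
pos_z_6 = 7
pos_x_7 = 1
pos_y_7 = 2
pos_z_7 = 2
height_7 = 3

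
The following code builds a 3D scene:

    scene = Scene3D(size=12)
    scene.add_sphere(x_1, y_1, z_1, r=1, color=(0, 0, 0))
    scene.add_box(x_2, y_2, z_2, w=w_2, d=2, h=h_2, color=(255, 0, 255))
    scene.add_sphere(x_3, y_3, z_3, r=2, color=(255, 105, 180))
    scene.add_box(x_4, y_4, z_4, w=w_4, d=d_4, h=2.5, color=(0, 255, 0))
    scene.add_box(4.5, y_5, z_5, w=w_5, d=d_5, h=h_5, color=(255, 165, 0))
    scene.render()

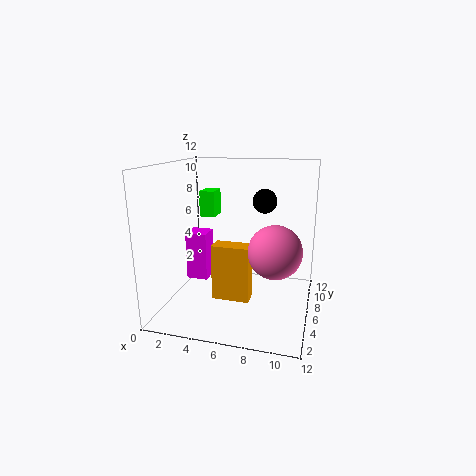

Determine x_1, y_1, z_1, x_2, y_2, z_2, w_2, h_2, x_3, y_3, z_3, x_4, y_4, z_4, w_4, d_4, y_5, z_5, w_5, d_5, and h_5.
x_1 = 8; y_1 = 7; z_1 = 9; x_2 = 0.5; y_2 = 7.5; z_2 = 1; w_2 = 2; h_2 = 4.5; x_3 = 9.5; y_3 = 3.5; z_3 = 6; x_4 = 1; y_4 = 10; z_4 = 6.5; w_4 = 1.5; d_4 = 2; y_5 = 3.5; z_5 = 1.5; w_5 = 3; d_5 = 1.5; h_5 = 4.5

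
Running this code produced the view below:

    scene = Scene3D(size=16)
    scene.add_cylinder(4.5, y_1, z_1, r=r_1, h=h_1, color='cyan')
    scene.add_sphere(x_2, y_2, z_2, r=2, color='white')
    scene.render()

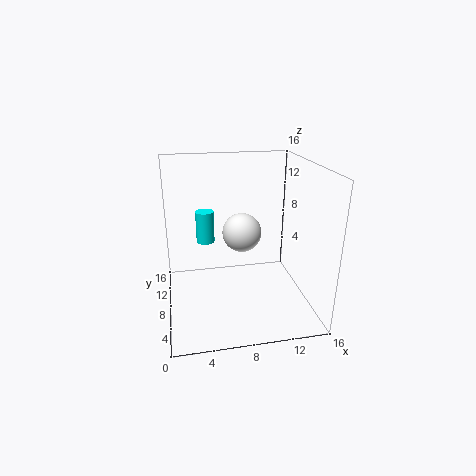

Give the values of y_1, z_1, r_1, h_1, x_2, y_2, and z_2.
y_1 = 9, z_1 = 7.5, r_1 = 1, h_1 = 3.5, x_2 = 8, y_2 = 6, z_2 = 9.5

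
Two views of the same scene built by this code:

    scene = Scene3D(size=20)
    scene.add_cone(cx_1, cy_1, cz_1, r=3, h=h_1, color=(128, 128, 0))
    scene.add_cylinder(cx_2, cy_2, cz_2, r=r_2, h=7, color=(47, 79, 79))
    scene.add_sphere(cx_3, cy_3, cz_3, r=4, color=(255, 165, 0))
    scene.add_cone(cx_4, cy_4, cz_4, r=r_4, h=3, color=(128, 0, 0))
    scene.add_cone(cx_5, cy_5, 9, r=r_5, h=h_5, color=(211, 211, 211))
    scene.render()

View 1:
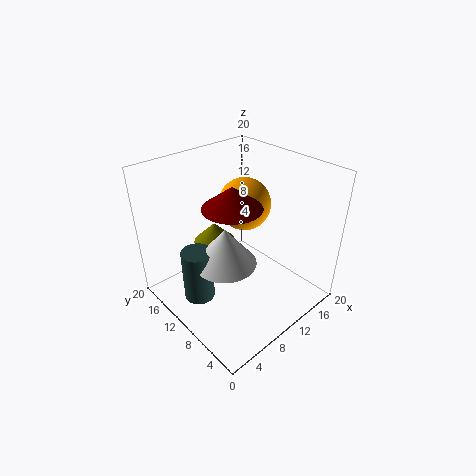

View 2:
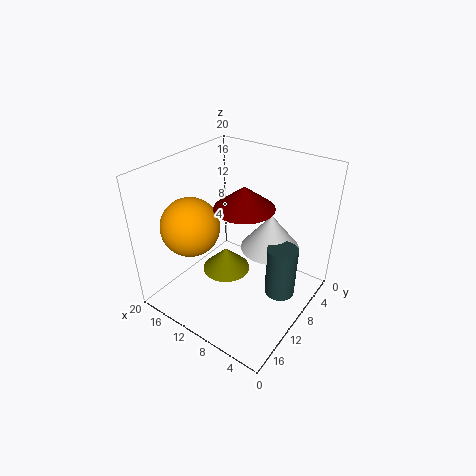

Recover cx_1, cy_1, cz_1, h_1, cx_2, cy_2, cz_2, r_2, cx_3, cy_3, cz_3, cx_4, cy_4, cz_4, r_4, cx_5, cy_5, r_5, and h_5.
cx_1 = 9, cy_1 = 14, cz_1 = 8, h_1 = 3, cx_2 = 3, cy_2 = 10, cz_2 = 4, r_2 = 2, cx_3 = 15, cy_3 = 14, cz_3 = 12, cx_4 = 9, cy_4 = 10, cz_4 = 15, r_4 = 4, cx_5 = 6, cy_5 = 8, r_5 = 4, h_5 = 5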